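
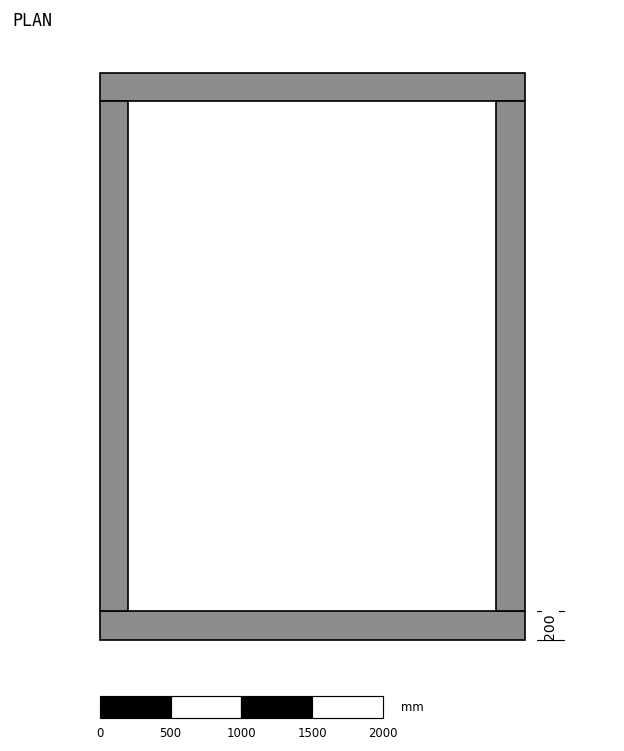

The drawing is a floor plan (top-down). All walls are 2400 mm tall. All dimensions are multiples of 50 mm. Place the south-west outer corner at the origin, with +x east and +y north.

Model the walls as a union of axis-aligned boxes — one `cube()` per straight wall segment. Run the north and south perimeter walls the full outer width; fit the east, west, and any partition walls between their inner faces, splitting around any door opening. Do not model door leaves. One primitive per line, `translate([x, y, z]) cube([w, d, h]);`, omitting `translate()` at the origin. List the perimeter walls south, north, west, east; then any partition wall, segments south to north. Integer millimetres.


cube([3000, 200, 2400]);
translate([0, 3800, 0]) cube([3000, 200, 2400]);
translate([0, 200, 0]) cube([200, 3600, 2400]);
translate([2800, 200, 0]) cube([200, 3600, 2400]);


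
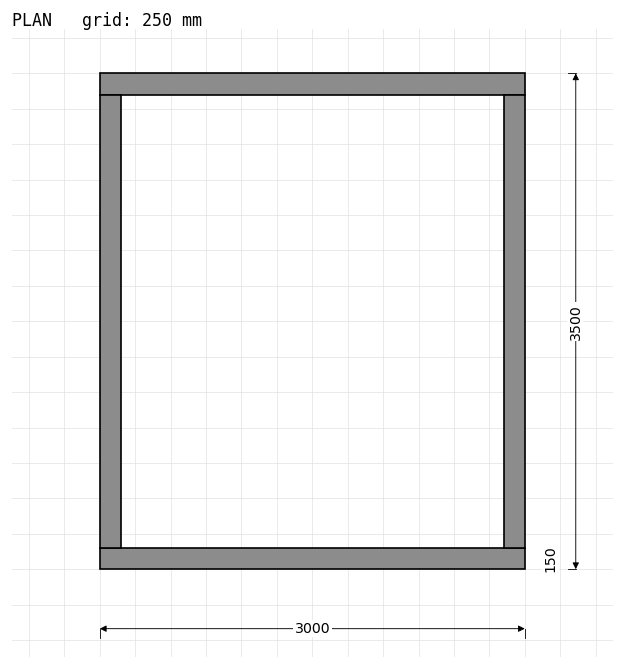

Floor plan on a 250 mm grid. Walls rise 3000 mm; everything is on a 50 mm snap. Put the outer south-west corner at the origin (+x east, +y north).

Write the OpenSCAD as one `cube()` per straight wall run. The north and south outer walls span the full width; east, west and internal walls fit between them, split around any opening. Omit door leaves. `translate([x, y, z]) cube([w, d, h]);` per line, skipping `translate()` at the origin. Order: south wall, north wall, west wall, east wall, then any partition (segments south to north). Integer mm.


cube([3000, 150, 3000]);
translate([0, 3350, 0]) cube([3000, 150, 3000]);
translate([0, 150, 0]) cube([150, 3200, 3000]);
translate([2850, 150, 0]) cube([150, 3200, 3000]);


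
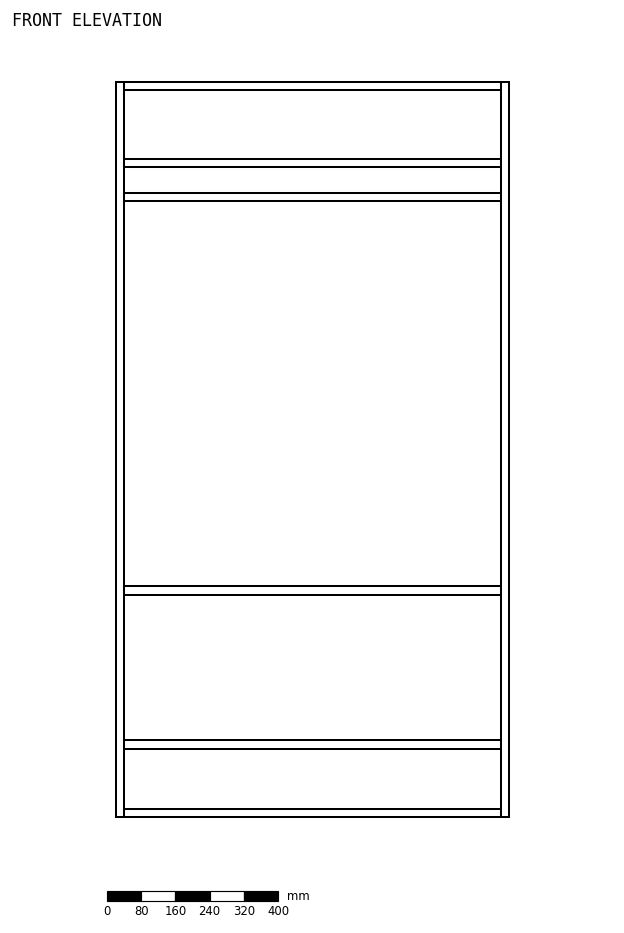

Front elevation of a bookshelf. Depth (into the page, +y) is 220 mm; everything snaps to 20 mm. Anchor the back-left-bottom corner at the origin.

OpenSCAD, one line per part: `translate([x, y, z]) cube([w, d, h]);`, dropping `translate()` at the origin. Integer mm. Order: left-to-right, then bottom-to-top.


cube([20, 220, 1720]);
translate([20, 0, 0]) cube([880, 220, 20]);
translate([20, 0, 160]) cube([880, 220, 20]);
translate([20, 0, 520]) cube([880, 220, 20]);
translate([20, 0, 1440]) cube([880, 220, 20]);
translate([20, 0, 1520]) cube([880, 220, 20]);
translate([20, 0, 1700]) cube([880, 220, 20]);
translate([900, 0, 0]) cube([20, 220, 1720]);


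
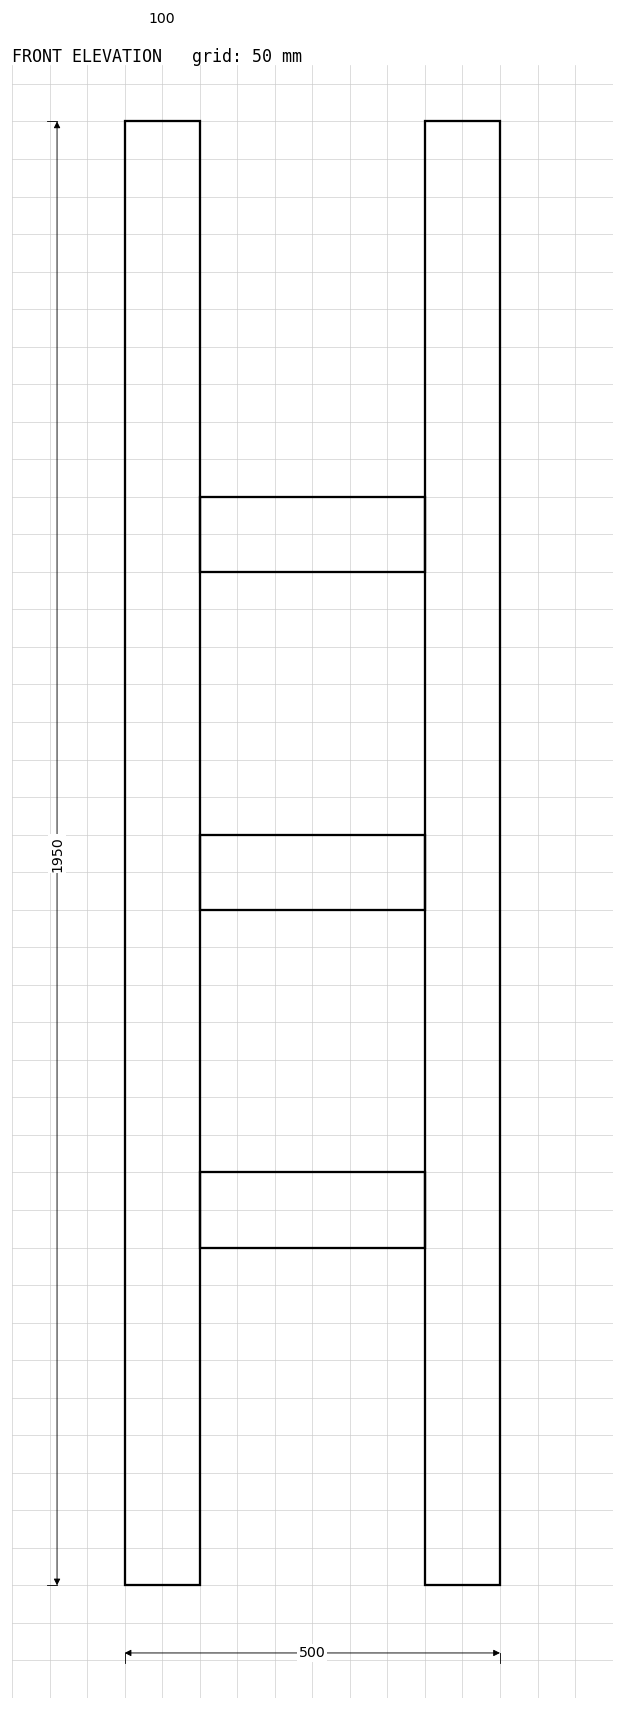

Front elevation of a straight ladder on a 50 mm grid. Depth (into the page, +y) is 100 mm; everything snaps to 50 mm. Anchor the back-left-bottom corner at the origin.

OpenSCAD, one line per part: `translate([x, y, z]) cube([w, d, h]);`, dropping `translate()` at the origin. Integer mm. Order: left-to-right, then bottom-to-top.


cube([100, 100, 1950]);
translate([100, 0, 450]) cube([300, 100, 100]);
translate([100, 0, 900]) cube([300, 100, 100]);
translate([100, 0, 1350]) cube([300, 100, 100]);
translate([400, 0, 0]) cube([100, 100, 1950]);


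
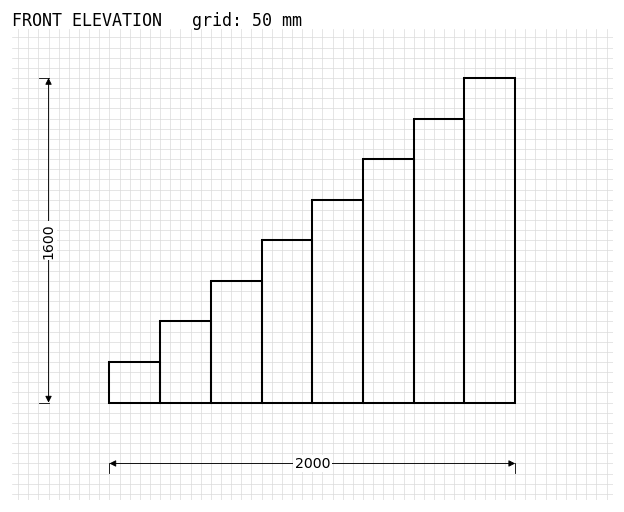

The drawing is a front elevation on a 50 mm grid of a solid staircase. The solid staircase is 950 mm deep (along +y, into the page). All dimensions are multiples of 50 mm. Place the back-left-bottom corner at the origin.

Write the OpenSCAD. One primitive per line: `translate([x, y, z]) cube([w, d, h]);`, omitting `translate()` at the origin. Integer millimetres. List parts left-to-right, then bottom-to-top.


cube([250, 950, 200]);
translate([250, 0, 0]) cube([250, 950, 400]);
translate([500, 0, 0]) cube([250, 950, 600]);
translate([750, 0, 0]) cube([250, 950, 800]);
translate([1000, 0, 0]) cube([250, 950, 1000]);
translate([1250, 0, 0]) cube([250, 950, 1200]);
translate([1500, 0, 0]) cube([250, 950, 1400]);
translate([1750, 0, 0]) cube([250, 950, 1600]);


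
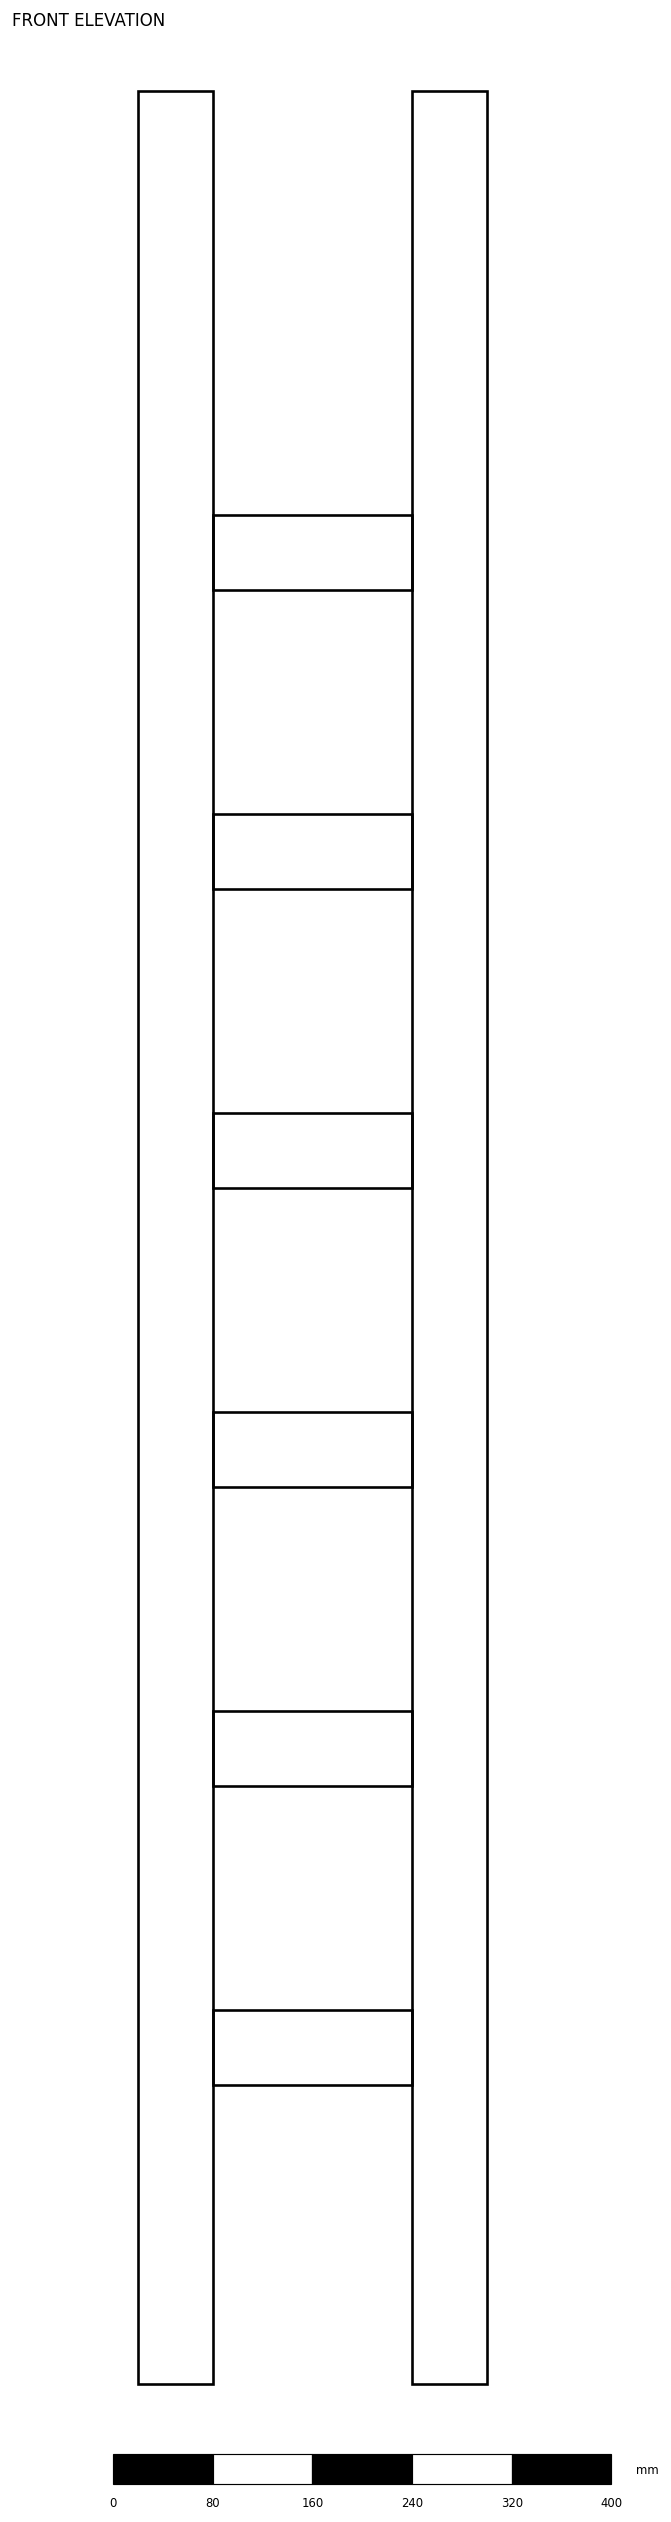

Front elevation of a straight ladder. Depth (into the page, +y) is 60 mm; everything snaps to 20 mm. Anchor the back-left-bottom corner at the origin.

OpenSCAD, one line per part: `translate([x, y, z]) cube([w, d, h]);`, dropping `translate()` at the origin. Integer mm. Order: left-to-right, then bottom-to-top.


cube([60, 60, 1840]);
translate([60, 0, 240]) cube([160, 60, 60]);
translate([60, 0, 480]) cube([160, 60, 60]);
translate([60, 0, 720]) cube([160, 60, 60]);
translate([60, 0, 960]) cube([160, 60, 60]);
translate([60, 0, 1200]) cube([160, 60, 60]);
translate([60, 0, 1440]) cube([160, 60, 60]);
translate([220, 0, 0]) cube([60, 60, 1840]);


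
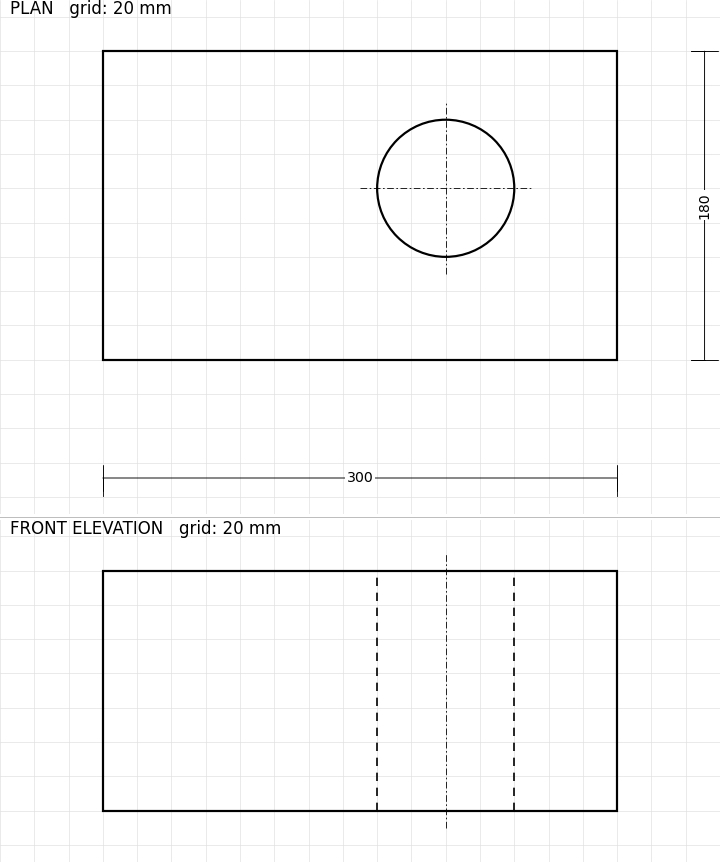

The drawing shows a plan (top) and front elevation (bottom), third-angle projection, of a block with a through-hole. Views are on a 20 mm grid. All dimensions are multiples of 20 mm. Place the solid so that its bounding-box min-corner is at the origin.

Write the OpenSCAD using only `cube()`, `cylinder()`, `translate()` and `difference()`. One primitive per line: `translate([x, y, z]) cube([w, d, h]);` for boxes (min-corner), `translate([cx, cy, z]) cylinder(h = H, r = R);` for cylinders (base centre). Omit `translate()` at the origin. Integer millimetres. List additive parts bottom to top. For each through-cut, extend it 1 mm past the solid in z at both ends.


difference() {
  cube([300, 180, 140]);
  translate([200, 100, -1]) cylinder(h = 142, r = 40);
}


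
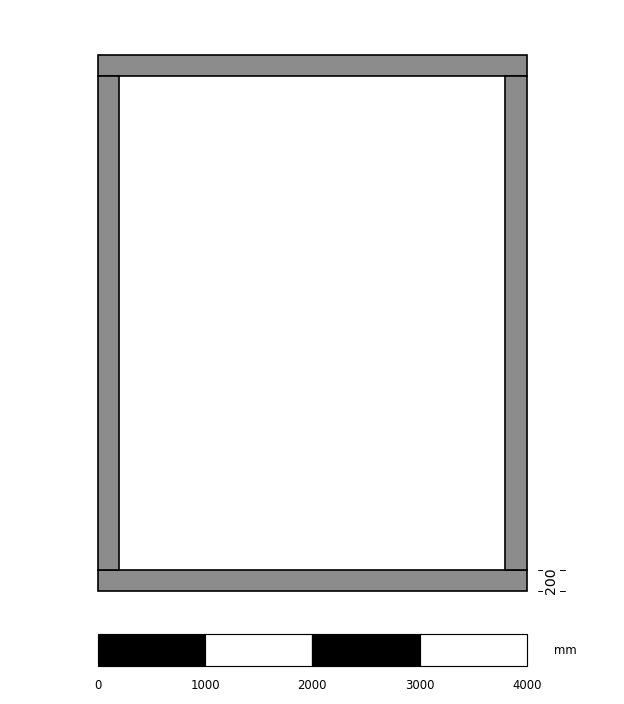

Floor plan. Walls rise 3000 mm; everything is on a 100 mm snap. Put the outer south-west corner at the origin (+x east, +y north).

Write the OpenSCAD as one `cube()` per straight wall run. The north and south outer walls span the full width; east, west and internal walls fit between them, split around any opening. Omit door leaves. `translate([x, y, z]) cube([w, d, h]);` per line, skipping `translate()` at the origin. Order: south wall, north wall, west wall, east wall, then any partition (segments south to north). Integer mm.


cube([4000, 200, 3000]);
translate([0, 4800, 0]) cube([4000, 200, 3000]);
translate([0, 200, 0]) cube([200, 4600, 3000]);
translate([3800, 200, 0]) cube([200, 4600, 3000]);


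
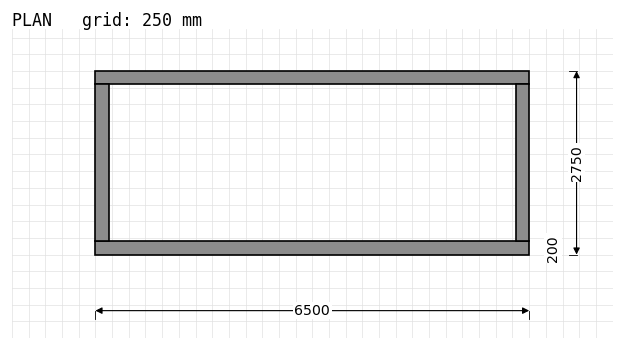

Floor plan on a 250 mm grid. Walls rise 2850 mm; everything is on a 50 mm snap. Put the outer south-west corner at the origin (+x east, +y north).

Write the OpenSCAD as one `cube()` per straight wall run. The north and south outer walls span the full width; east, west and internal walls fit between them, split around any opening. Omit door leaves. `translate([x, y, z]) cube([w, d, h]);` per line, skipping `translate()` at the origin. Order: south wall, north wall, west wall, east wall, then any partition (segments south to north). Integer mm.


cube([6500, 200, 2850]);
translate([0, 2550, 0]) cube([6500, 200, 2850]);
translate([0, 200, 0]) cube([200, 2350, 2850]);
translate([6300, 200, 0]) cube([200, 2350, 2850]);


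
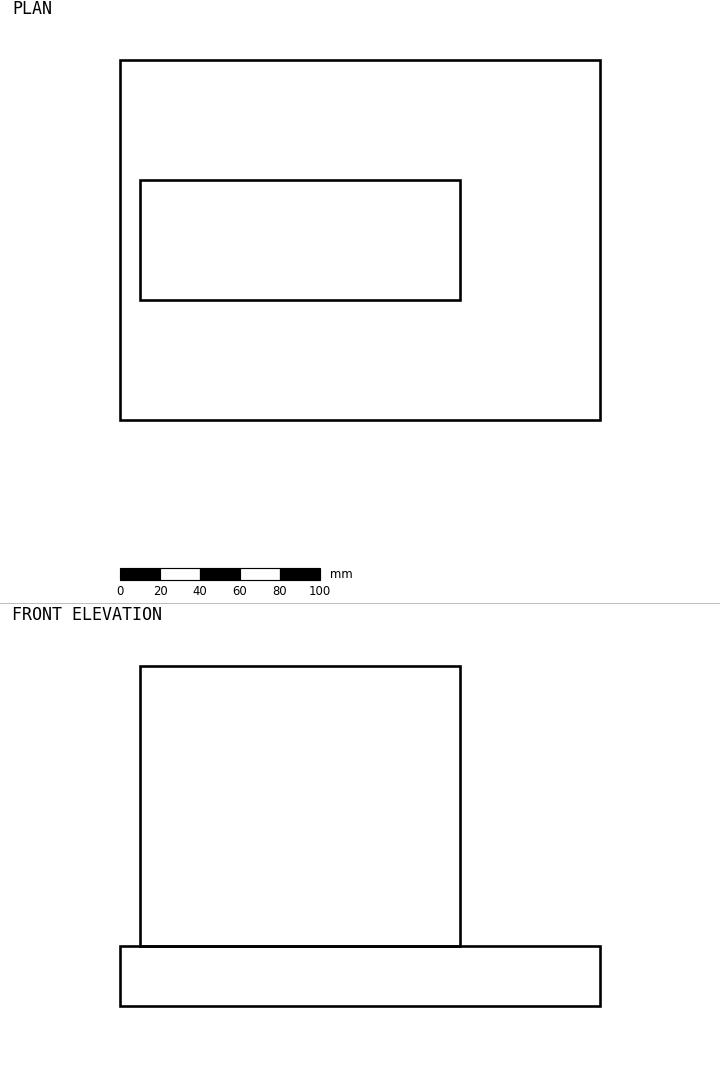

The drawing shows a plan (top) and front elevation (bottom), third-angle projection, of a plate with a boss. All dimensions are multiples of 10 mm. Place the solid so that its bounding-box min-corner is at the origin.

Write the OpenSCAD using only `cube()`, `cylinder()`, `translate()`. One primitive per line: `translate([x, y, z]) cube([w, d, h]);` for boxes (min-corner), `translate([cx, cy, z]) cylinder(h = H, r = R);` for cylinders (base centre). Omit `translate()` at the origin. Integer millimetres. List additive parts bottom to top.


cube([240, 180, 30]);
translate([10, 60, 30]) cube([160, 60, 140]);


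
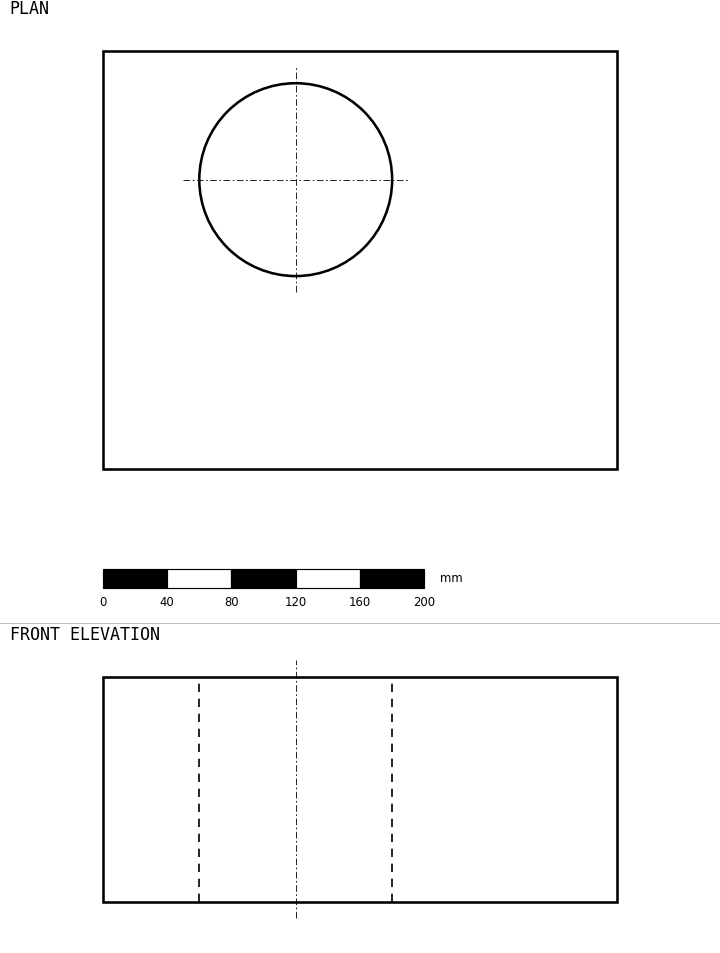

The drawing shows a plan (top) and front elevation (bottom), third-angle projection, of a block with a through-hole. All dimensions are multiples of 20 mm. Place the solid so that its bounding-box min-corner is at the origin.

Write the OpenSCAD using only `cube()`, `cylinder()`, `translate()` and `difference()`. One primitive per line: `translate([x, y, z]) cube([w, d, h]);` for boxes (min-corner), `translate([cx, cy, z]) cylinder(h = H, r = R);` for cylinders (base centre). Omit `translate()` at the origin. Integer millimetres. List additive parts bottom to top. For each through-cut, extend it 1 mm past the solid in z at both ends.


difference() {
  cube([320, 260, 140]);
  translate([120, 180, -1]) cylinder(h = 142, r = 60);
}


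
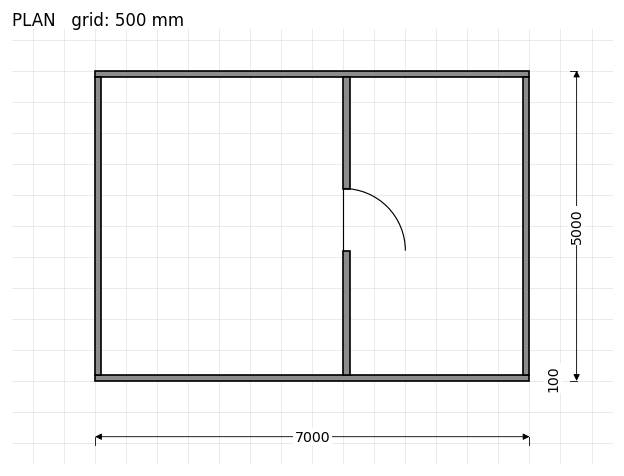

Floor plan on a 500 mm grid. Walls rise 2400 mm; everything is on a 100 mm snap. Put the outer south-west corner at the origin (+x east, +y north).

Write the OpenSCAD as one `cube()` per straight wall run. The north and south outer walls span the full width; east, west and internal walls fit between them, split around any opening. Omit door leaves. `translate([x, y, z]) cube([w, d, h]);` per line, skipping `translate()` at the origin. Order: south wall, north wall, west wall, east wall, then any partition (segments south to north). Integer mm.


cube([7000, 100, 2400]);
translate([0, 4900, 0]) cube([7000, 100, 2400]);
translate([0, 100, 0]) cube([100, 4800, 2400]);
translate([6900, 100, 0]) cube([100, 4800, 2400]);
translate([4000, 100, 0]) cube([100, 2000, 2400]);
translate([4000, 3100, 0]) cube([100, 1800, 2400]);


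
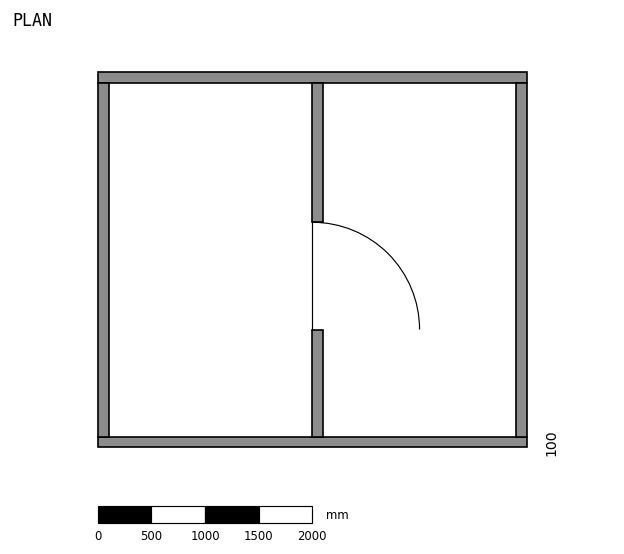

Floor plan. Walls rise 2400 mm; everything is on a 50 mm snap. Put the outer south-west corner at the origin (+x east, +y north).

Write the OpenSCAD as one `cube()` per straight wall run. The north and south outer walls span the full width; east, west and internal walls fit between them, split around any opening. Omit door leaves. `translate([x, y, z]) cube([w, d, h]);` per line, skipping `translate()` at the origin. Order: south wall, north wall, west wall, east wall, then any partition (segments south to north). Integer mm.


cube([4000, 100, 2400]);
translate([0, 3400, 0]) cube([4000, 100, 2400]);
translate([0, 100, 0]) cube([100, 3300, 2400]);
translate([3900, 100, 0]) cube([100, 3300, 2400]);
translate([2000, 100, 0]) cube([100, 1000, 2400]);
translate([2000, 2100, 0]) cube([100, 1300, 2400]);


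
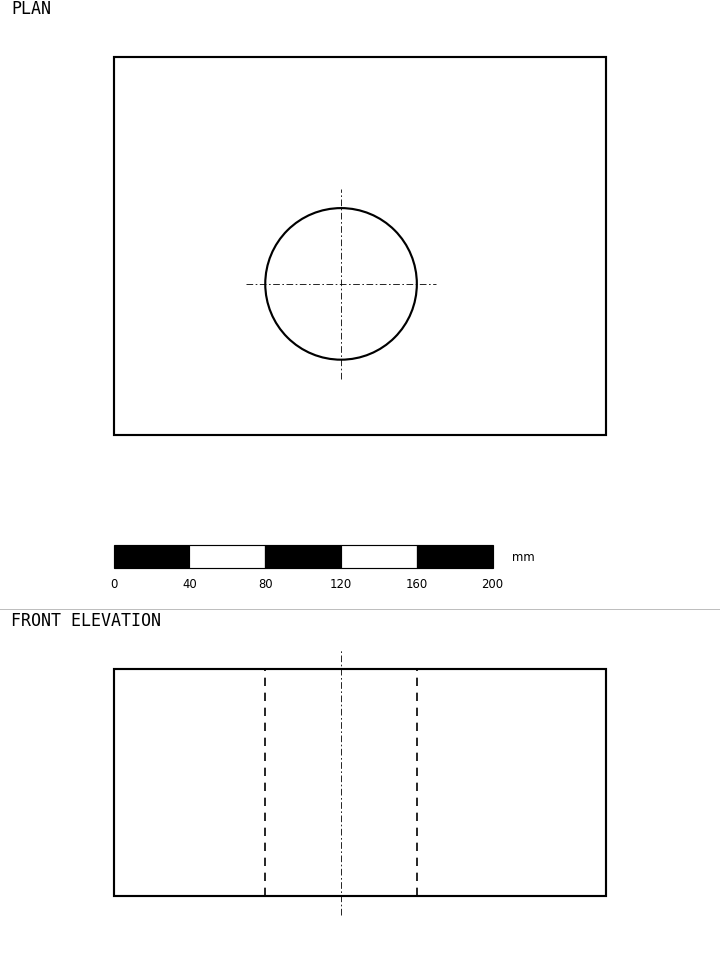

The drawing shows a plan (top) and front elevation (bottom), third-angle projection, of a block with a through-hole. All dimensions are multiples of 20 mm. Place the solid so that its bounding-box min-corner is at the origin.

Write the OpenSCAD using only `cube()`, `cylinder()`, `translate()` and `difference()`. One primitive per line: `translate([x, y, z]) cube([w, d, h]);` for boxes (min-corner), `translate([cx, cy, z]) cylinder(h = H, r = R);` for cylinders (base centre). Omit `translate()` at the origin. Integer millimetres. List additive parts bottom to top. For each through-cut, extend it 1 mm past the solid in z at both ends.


difference() {
  cube([260, 200, 120]);
  translate([120, 80, -1]) cylinder(h = 122, r = 40);
}


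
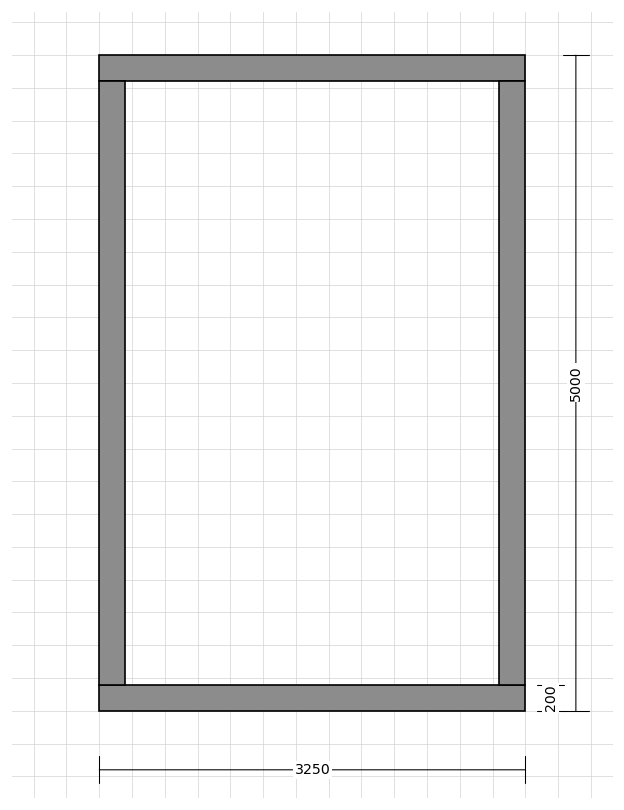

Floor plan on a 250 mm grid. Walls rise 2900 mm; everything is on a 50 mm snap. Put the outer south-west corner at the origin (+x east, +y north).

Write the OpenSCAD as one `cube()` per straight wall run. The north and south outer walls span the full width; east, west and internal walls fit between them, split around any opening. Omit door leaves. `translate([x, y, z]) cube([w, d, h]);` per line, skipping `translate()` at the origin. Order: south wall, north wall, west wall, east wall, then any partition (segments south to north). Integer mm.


cube([3250, 200, 2900]);
translate([0, 4800, 0]) cube([3250, 200, 2900]);
translate([0, 200, 0]) cube([200, 4600, 2900]);
translate([3050, 200, 0]) cube([200, 4600, 2900]);


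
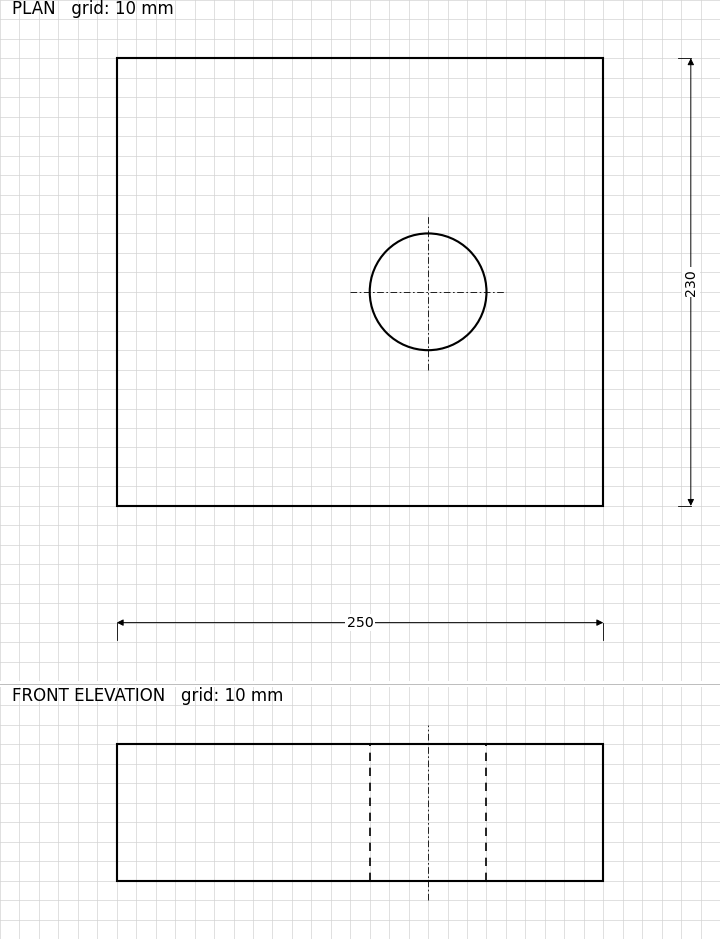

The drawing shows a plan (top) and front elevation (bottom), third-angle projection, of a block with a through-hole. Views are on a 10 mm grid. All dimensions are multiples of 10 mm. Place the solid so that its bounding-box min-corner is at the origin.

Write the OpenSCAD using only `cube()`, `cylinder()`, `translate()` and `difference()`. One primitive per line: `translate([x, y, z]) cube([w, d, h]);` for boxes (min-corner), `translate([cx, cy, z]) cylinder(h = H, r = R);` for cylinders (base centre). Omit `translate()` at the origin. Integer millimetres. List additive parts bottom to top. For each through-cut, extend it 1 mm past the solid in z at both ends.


difference() {
  cube([250, 230, 70]);
  translate([160, 110, -1]) cylinder(h = 72, r = 30);
}


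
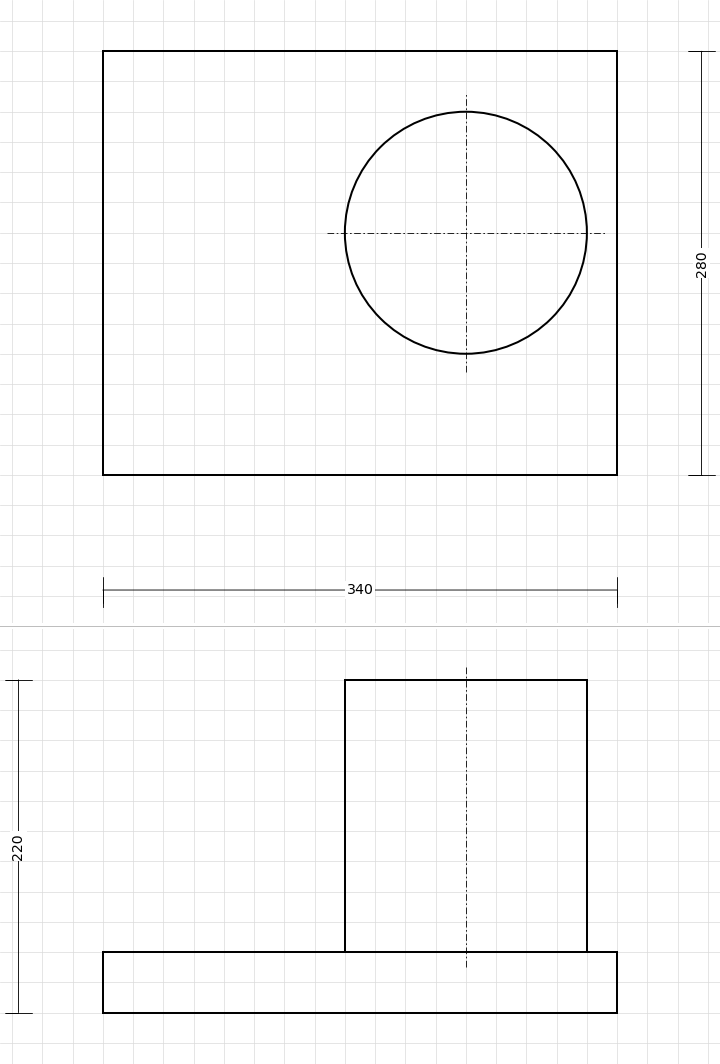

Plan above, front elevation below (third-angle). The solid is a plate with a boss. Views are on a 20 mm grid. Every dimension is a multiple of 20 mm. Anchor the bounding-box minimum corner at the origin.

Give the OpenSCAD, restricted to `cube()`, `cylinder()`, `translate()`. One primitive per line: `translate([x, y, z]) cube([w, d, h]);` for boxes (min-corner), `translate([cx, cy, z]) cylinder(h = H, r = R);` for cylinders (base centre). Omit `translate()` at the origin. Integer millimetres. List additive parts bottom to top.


cube([340, 280, 40]);
translate([240, 160, 40]) cylinder(h = 180, r = 80);


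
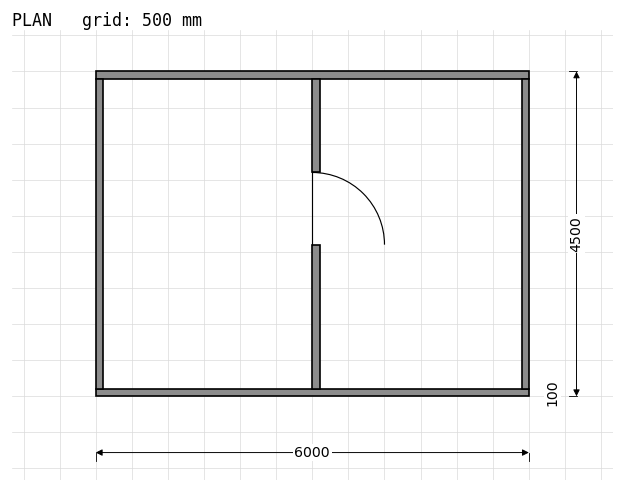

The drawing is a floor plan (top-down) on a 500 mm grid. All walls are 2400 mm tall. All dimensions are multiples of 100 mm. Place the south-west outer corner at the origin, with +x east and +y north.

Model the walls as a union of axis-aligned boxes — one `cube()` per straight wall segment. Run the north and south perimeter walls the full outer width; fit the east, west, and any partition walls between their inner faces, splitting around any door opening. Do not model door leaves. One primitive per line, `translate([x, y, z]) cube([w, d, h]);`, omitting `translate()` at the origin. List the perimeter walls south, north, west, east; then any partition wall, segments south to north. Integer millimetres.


cube([6000, 100, 2400]);
translate([0, 4400, 0]) cube([6000, 100, 2400]);
translate([0, 100, 0]) cube([100, 4300, 2400]);
translate([5900, 100, 0]) cube([100, 4300, 2400]);
translate([3000, 100, 0]) cube([100, 2000, 2400]);
translate([3000, 3100, 0]) cube([100, 1300, 2400]);


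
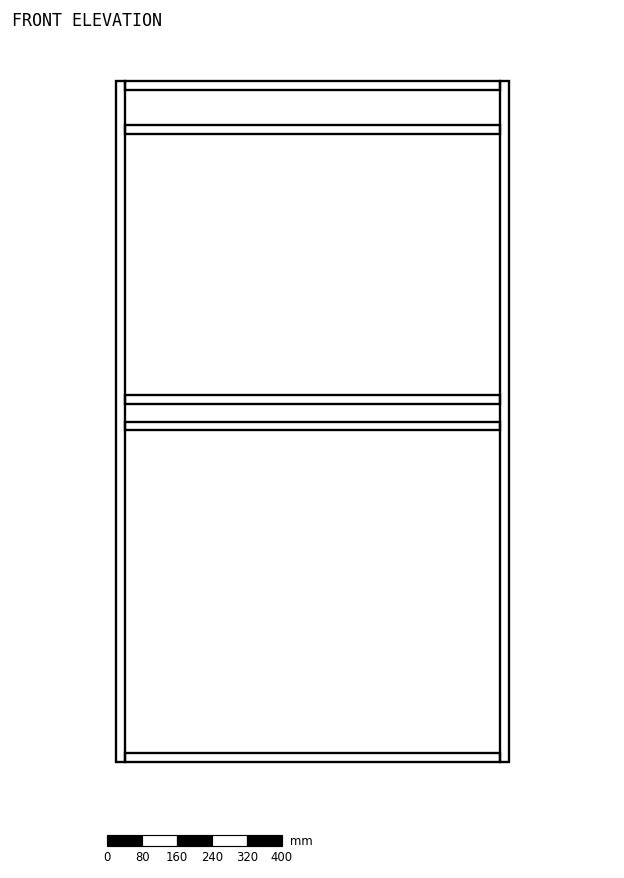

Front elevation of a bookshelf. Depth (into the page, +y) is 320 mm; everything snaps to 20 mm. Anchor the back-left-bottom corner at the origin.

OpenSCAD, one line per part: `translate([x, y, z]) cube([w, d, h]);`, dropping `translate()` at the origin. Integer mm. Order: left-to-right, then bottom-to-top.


cube([20, 320, 1560]);
translate([20, 0, 0]) cube([860, 320, 20]);
translate([20, 0, 760]) cube([860, 320, 20]);
translate([20, 0, 820]) cube([860, 320, 20]);
translate([20, 0, 1440]) cube([860, 320, 20]);
translate([20, 0, 1540]) cube([860, 320, 20]);
translate([880, 0, 0]) cube([20, 320, 1560]);


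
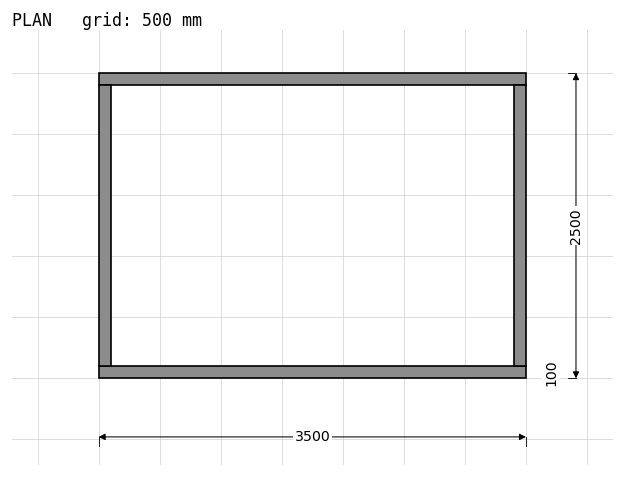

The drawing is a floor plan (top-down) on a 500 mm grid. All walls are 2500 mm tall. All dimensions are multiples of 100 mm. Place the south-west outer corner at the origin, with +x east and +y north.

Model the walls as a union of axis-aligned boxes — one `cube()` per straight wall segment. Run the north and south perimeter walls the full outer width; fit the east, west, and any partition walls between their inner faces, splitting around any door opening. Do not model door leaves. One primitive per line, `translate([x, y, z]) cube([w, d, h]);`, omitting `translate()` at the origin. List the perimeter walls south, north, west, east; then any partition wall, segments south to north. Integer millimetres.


cube([3500, 100, 2500]);
translate([0, 2400, 0]) cube([3500, 100, 2500]);
translate([0, 100, 0]) cube([100, 2300, 2500]);
translate([3400, 100, 0]) cube([100, 2300, 2500]);


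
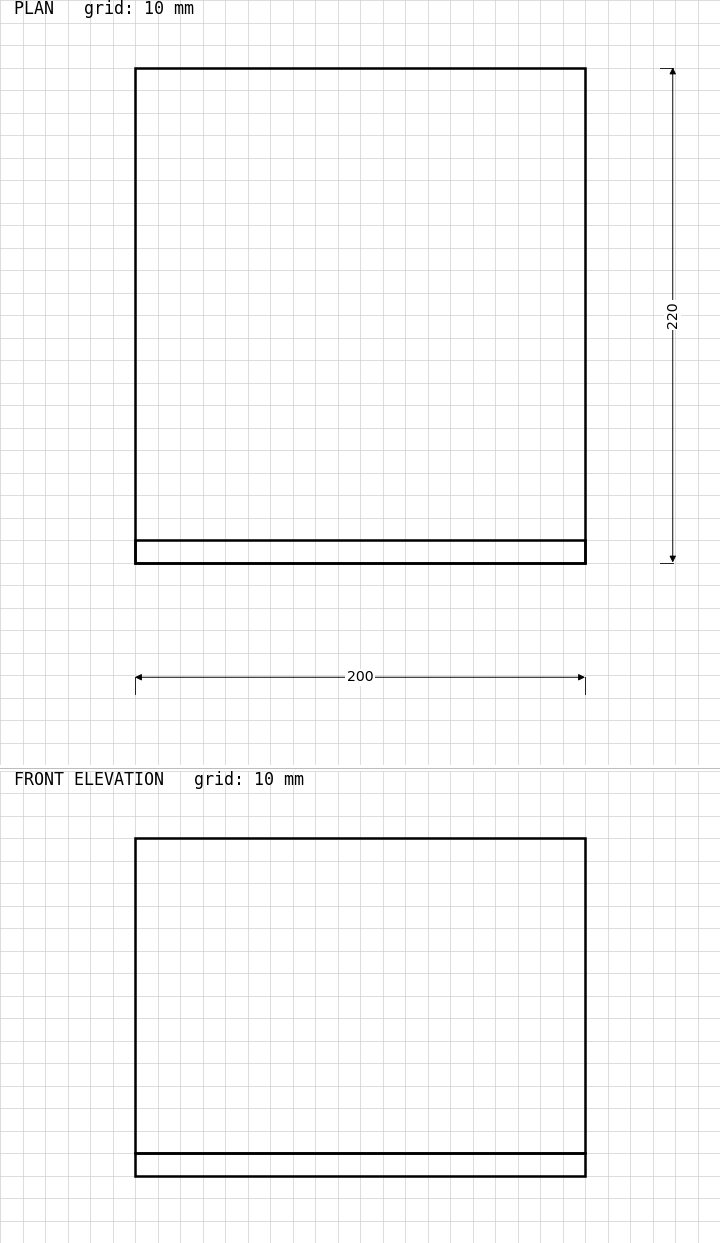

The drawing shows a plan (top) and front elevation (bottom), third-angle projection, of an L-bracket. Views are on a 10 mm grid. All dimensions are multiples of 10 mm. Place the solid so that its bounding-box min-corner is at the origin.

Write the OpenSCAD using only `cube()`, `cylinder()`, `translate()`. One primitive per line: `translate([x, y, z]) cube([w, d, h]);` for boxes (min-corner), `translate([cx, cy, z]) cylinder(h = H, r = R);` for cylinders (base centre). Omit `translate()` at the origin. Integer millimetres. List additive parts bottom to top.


cube([200, 220, 10]);
translate([0, 0, 10]) cube([200, 10, 140]);


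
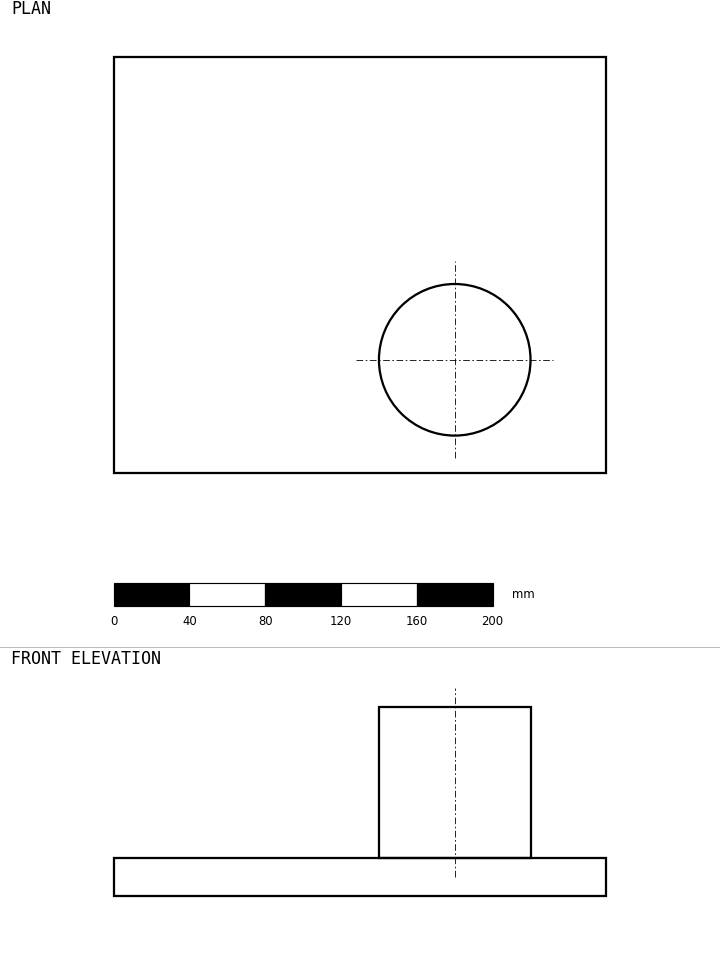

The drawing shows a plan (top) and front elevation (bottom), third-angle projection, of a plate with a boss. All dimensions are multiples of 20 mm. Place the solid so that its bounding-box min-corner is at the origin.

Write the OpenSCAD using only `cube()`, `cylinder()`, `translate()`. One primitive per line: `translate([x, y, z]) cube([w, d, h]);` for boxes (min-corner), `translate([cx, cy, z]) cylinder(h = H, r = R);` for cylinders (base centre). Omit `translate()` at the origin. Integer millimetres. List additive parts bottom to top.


cube([260, 220, 20]);
translate([180, 60, 20]) cylinder(h = 80, r = 40);


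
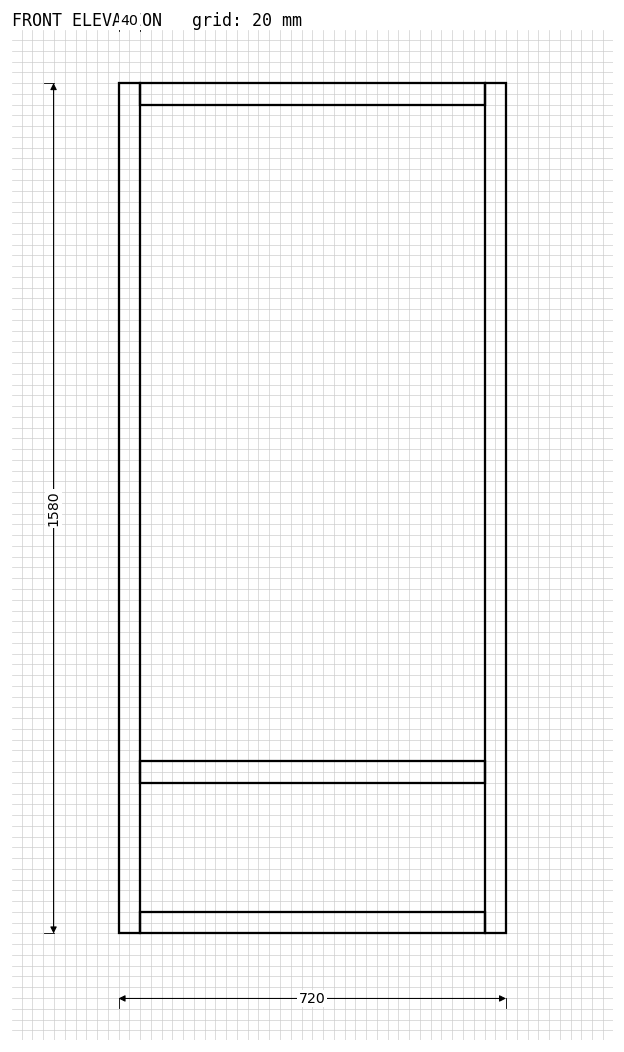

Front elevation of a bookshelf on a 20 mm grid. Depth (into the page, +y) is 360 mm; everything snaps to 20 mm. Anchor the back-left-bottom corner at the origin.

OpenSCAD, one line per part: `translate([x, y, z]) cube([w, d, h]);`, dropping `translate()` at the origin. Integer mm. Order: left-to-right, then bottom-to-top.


cube([40, 360, 1580]);
translate([40, 0, 0]) cube([640, 360, 40]);
translate([40, 0, 280]) cube([640, 360, 40]);
translate([40, 0, 1540]) cube([640, 360, 40]);
translate([680, 0, 0]) cube([40, 360, 1580]);


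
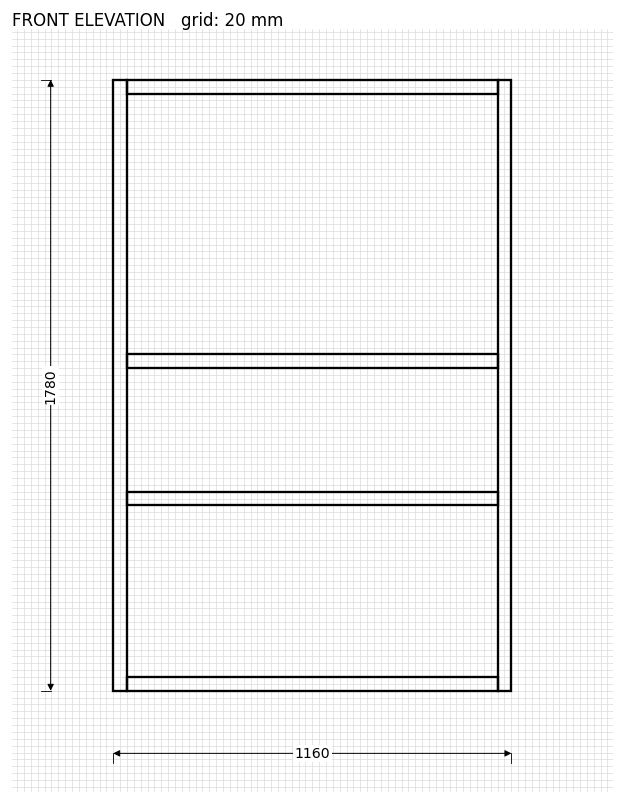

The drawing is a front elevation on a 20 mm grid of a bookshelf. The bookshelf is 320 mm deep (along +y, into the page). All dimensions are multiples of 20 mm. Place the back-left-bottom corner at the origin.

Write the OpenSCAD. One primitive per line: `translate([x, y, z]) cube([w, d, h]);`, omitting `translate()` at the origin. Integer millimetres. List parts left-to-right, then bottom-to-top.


cube([40, 320, 1780]);
translate([40, 0, 0]) cube([1080, 320, 40]);
translate([40, 0, 540]) cube([1080, 320, 40]);
translate([40, 0, 940]) cube([1080, 320, 40]);
translate([40, 0, 1740]) cube([1080, 320, 40]);
translate([1120, 0, 0]) cube([40, 320, 1780]);


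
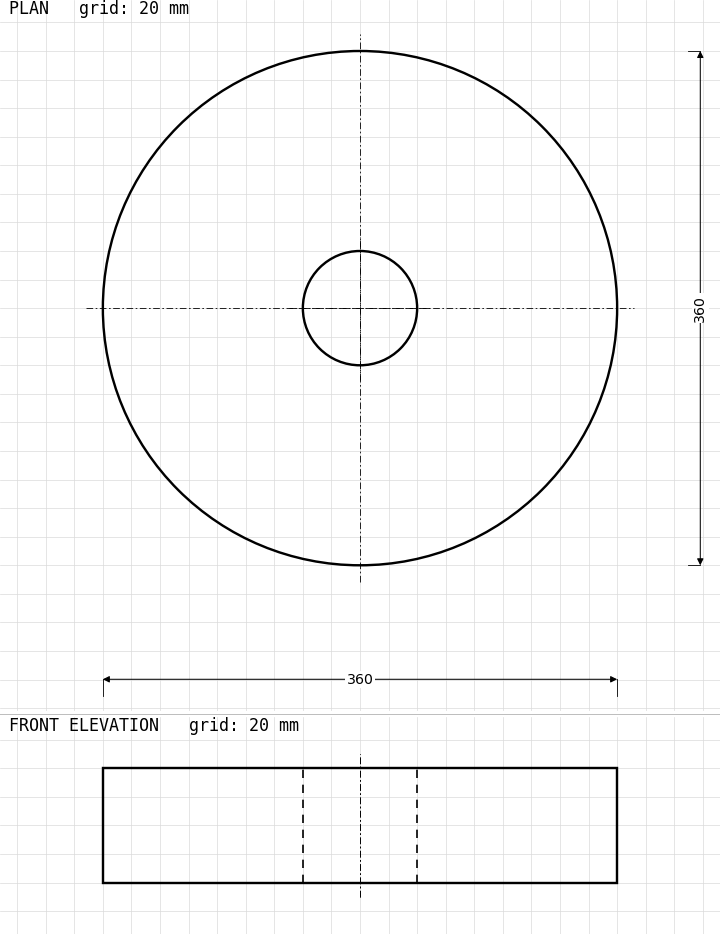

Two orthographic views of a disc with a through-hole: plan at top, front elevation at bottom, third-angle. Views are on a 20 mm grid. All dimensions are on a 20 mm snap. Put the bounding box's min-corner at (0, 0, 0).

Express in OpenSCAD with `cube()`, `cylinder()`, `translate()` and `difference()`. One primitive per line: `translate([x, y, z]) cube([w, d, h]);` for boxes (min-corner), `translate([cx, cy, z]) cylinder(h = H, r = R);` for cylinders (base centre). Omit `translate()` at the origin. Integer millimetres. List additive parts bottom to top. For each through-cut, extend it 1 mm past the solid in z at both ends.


difference() {
  translate([180, 180, 0]) cylinder(h = 80, r = 180);
  translate([180, 180, -1]) cylinder(h = 82, r = 40);
}


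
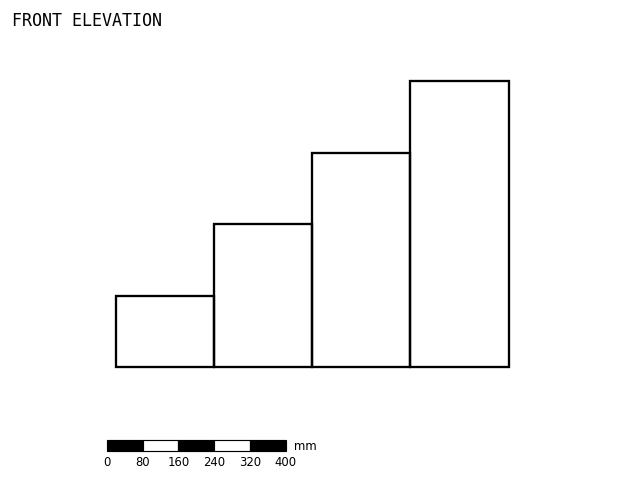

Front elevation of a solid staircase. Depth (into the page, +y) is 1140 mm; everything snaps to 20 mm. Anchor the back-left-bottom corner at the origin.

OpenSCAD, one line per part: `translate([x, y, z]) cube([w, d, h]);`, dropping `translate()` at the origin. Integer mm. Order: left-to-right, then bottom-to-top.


cube([220, 1140, 160]);
translate([220, 0, 0]) cube([220, 1140, 320]);
translate([440, 0, 0]) cube([220, 1140, 480]);
translate([660, 0, 0]) cube([220, 1140, 640]);


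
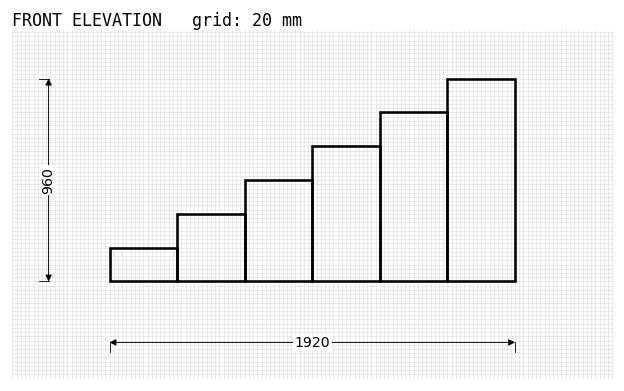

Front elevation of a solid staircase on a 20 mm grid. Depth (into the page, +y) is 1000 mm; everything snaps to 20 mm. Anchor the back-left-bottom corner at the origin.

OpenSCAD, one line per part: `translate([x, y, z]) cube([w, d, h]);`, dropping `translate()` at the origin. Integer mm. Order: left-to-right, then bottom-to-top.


cube([320, 1000, 160]);
translate([320, 0, 0]) cube([320, 1000, 320]);
translate([640, 0, 0]) cube([320, 1000, 480]);
translate([960, 0, 0]) cube([320, 1000, 640]);
translate([1280, 0, 0]) cube([320, 1000, 800]);
translate([1600, 0, 0]) cube([320, 1000, 960]);


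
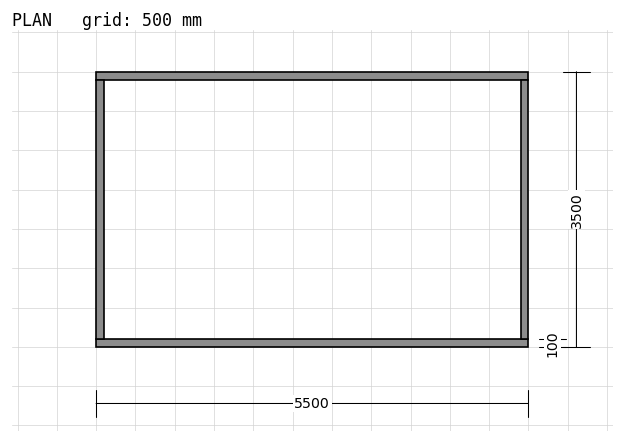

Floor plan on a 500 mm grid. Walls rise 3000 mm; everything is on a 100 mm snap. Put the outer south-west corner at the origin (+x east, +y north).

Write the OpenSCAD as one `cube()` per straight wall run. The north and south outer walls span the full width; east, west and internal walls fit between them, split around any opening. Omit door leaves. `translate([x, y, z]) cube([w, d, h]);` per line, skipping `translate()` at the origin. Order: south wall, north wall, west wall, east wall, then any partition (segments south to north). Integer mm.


cube([5500, 100, 3000]);
translate([0, 3400, 0]) cube([5500, 100, 3000]);
translate([0, 100, 0]) cube([100, 3300, 3000]);
translate([5400, 100, 0]) cube([100, 3300, 3000]);


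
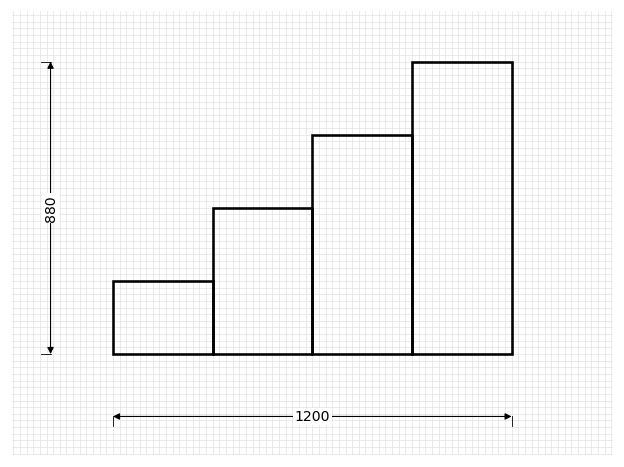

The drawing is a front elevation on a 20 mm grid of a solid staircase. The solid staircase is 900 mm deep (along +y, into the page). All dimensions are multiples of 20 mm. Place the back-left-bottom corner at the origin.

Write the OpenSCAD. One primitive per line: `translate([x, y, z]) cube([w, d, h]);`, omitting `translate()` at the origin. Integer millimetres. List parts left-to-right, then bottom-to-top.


cube([300, 900, 220]);
translate([300, 0, 0]) cube([300, 900, 440]);
translate([600, 0, 0]) cube([300, 900, 660]);
translate([900, 0, 0]) cube([300, 900, 880]);


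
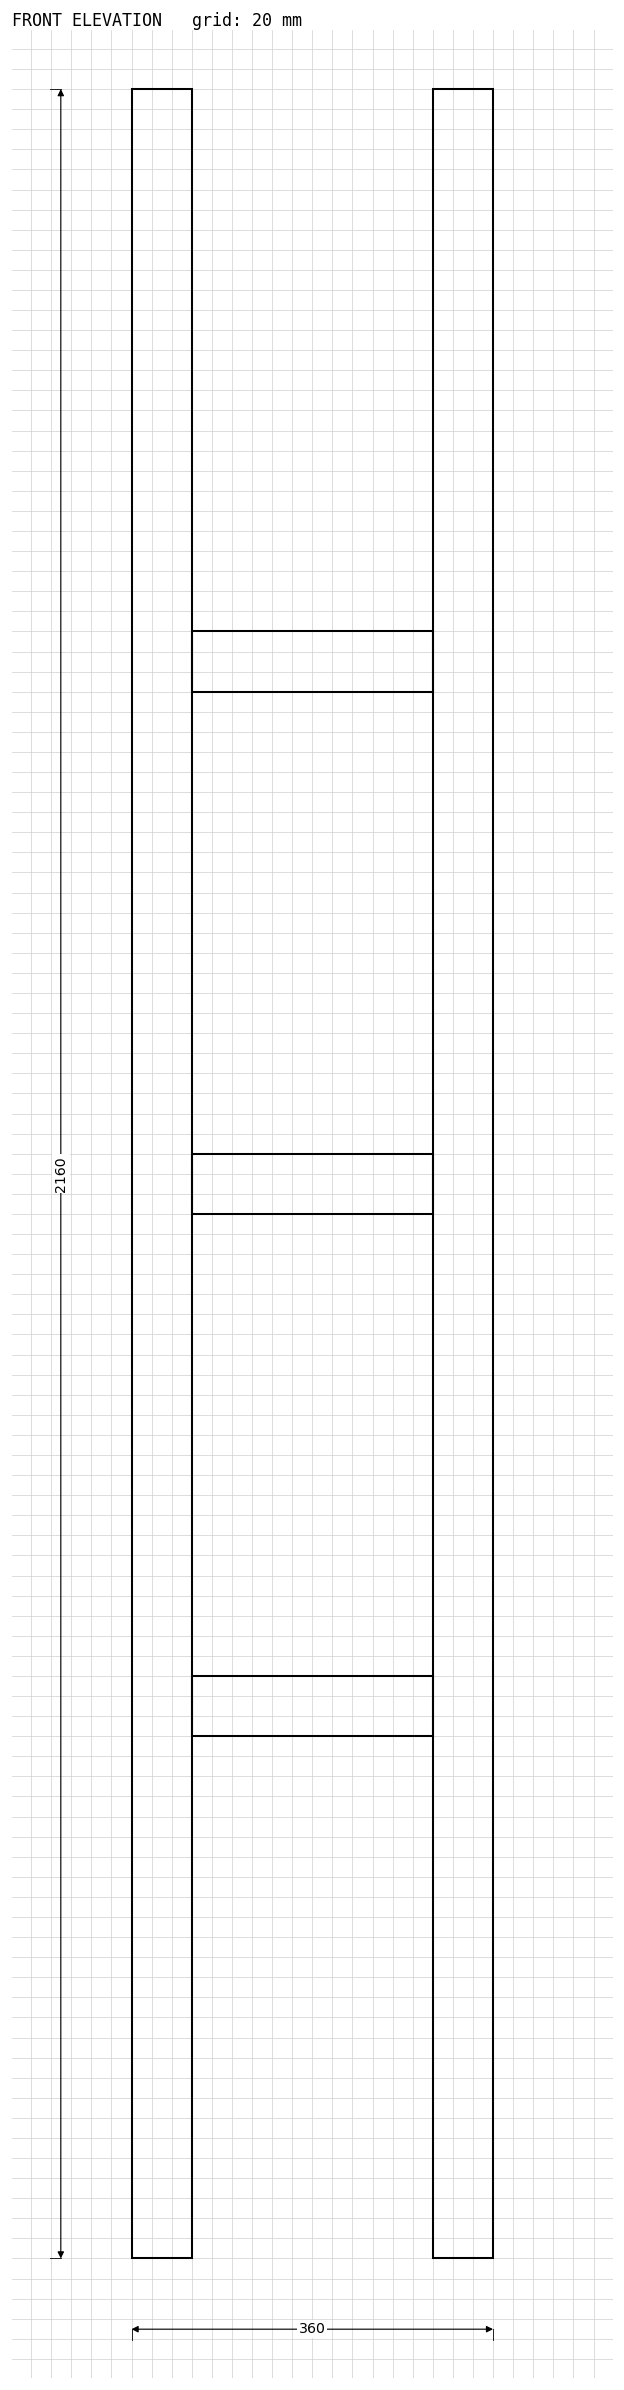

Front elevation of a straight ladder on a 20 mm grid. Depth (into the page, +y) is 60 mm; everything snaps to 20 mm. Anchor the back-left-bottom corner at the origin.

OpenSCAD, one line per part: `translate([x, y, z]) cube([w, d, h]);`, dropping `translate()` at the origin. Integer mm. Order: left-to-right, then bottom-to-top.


cube([60, 60, 2160]);
translate([60, 0, 520]) cube([240, 60, 60]);
translate([60, 0, 1040]) cube([240, 60, 60]);
translate([60, 0, 1560]) cube([240, 60, 60]);
translate([300, 0, 0]) cube([60, 60, 2160]);


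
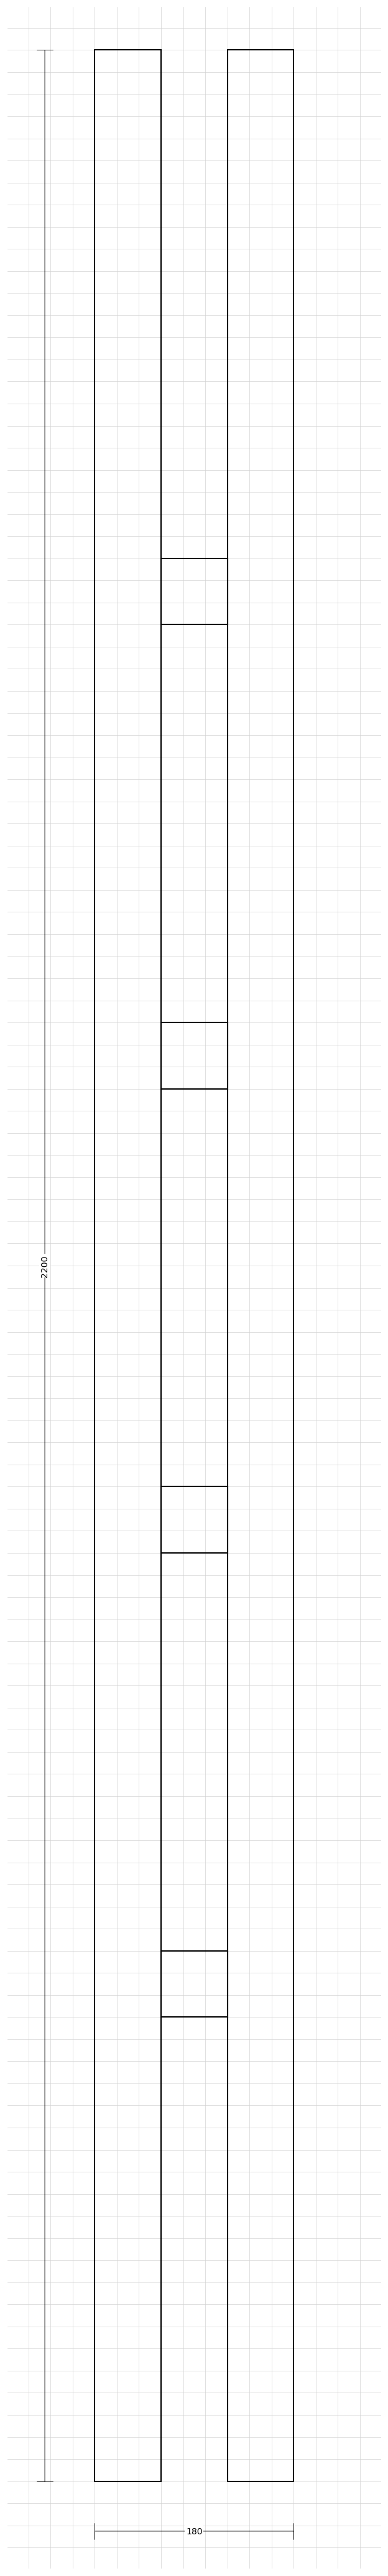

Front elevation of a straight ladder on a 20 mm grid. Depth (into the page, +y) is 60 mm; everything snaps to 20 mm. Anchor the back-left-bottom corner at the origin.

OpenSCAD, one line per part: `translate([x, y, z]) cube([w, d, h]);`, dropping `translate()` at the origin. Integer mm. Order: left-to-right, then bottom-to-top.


cube([60, 60, 2200]);
translate([60, 0, 420]) cube([60, 60, 60]);
translate([60, 0, 840]) cube([60, 60, 60]);
translate([60, 0, 1260]) cube([60, 60, 60]);
translate([60, 0, 1680]) cube([60, 60, 60]);
translate([120, 0, 0]) cube([60, 60, 2200]);


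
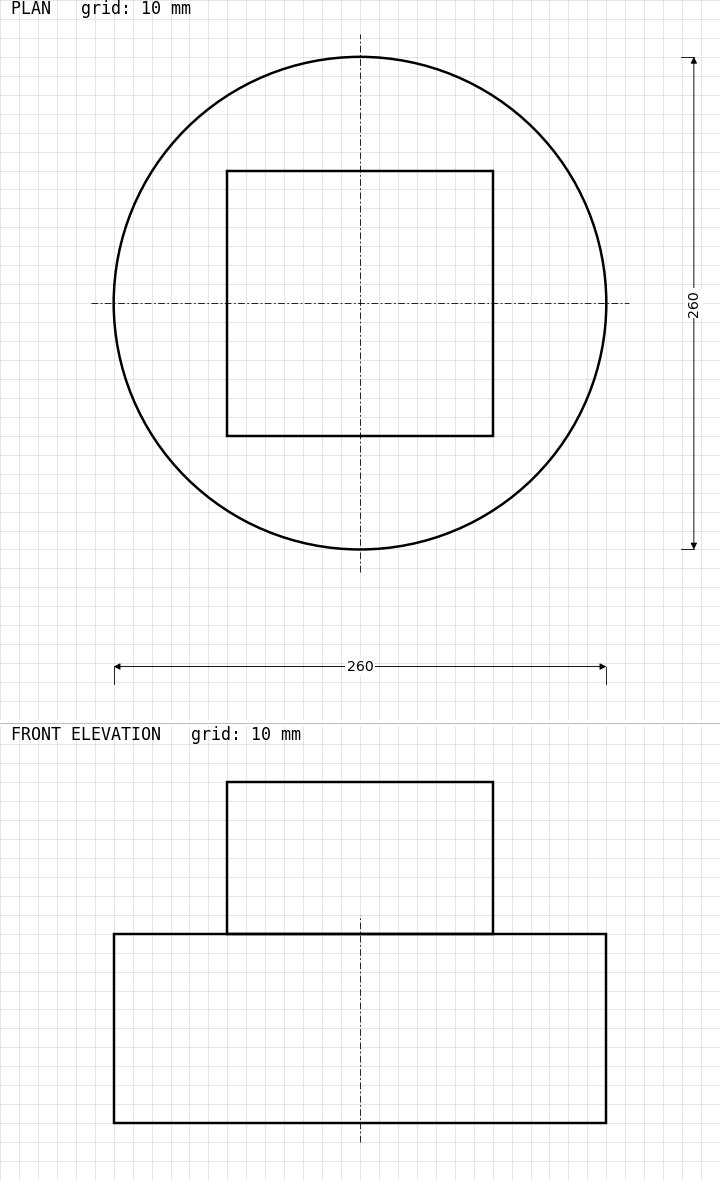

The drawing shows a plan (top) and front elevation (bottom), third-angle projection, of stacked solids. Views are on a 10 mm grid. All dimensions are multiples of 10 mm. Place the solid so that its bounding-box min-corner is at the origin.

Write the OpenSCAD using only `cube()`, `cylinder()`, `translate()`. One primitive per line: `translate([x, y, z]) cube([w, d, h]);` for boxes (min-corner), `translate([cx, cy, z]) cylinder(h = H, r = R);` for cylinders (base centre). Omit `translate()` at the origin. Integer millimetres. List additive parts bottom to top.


translate([130, 130, 0]) cylinder(h = 100, r = 130);
translate([60, 60, 100]) cube([140, 140, 80]);


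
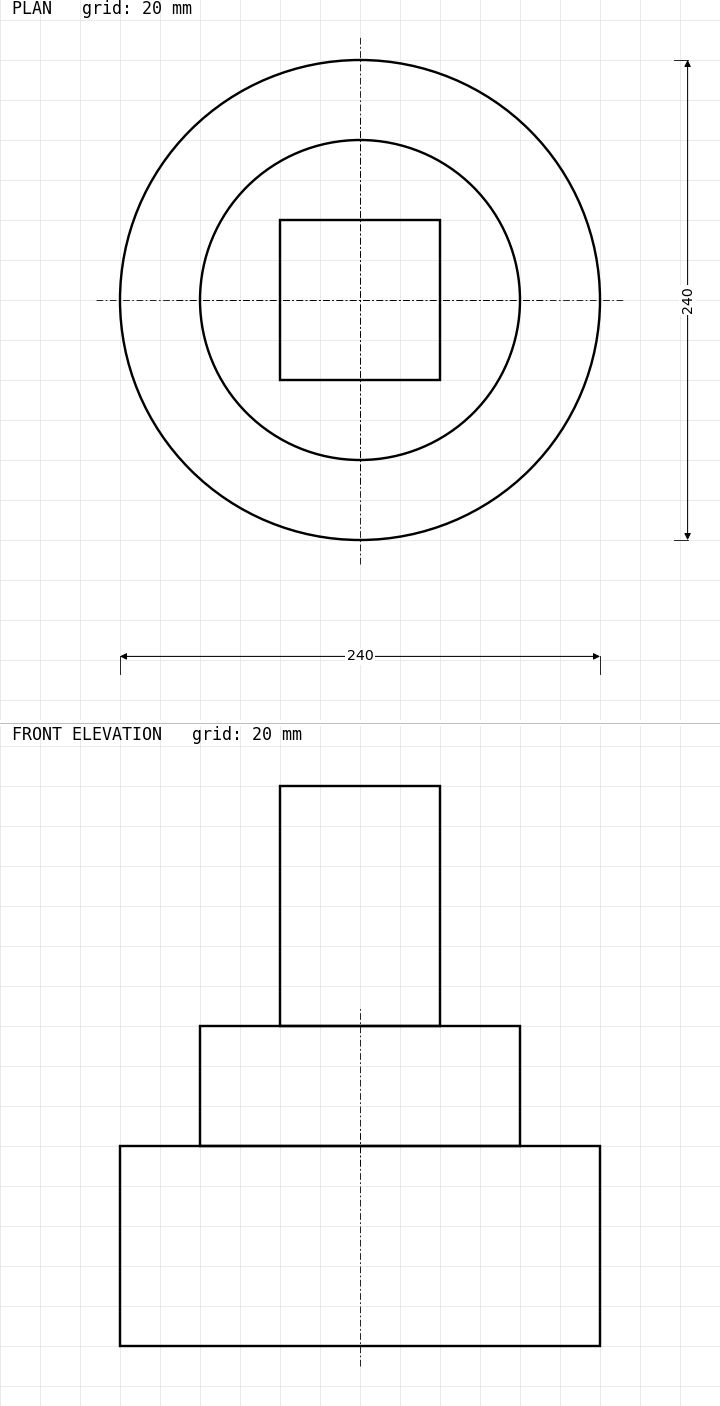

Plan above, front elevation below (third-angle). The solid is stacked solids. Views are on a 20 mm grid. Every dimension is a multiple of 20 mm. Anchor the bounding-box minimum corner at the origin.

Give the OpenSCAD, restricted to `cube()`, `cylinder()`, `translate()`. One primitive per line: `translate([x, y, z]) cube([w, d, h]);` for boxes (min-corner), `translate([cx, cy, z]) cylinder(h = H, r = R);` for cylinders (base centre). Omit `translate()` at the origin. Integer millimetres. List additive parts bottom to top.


translate([120, 120, 0]) cylinder(h = 100, r = 120);
translate([120, 120, 100]) cylinder(h = 60, r = 80);
translate([80, 80, 160]) cube([80, 80, 120]);


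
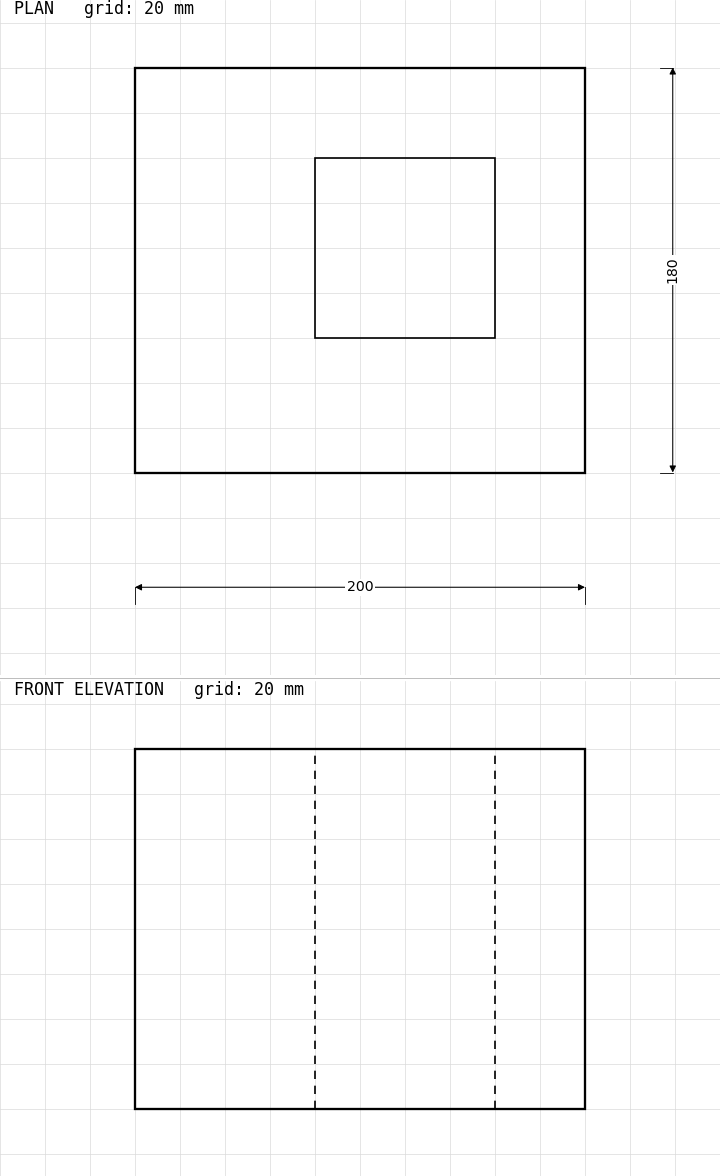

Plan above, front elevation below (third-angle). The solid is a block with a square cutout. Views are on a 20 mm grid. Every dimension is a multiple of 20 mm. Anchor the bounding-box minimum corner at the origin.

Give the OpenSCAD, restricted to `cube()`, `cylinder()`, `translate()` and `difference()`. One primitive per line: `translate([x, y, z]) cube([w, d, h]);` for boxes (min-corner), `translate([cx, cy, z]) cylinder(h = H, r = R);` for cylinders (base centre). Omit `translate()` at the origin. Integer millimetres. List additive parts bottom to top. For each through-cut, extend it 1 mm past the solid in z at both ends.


difference() {
  cube([200, 180, 160]);
  translate([80, 60, -1]) cube([80, 80, 162]);
}


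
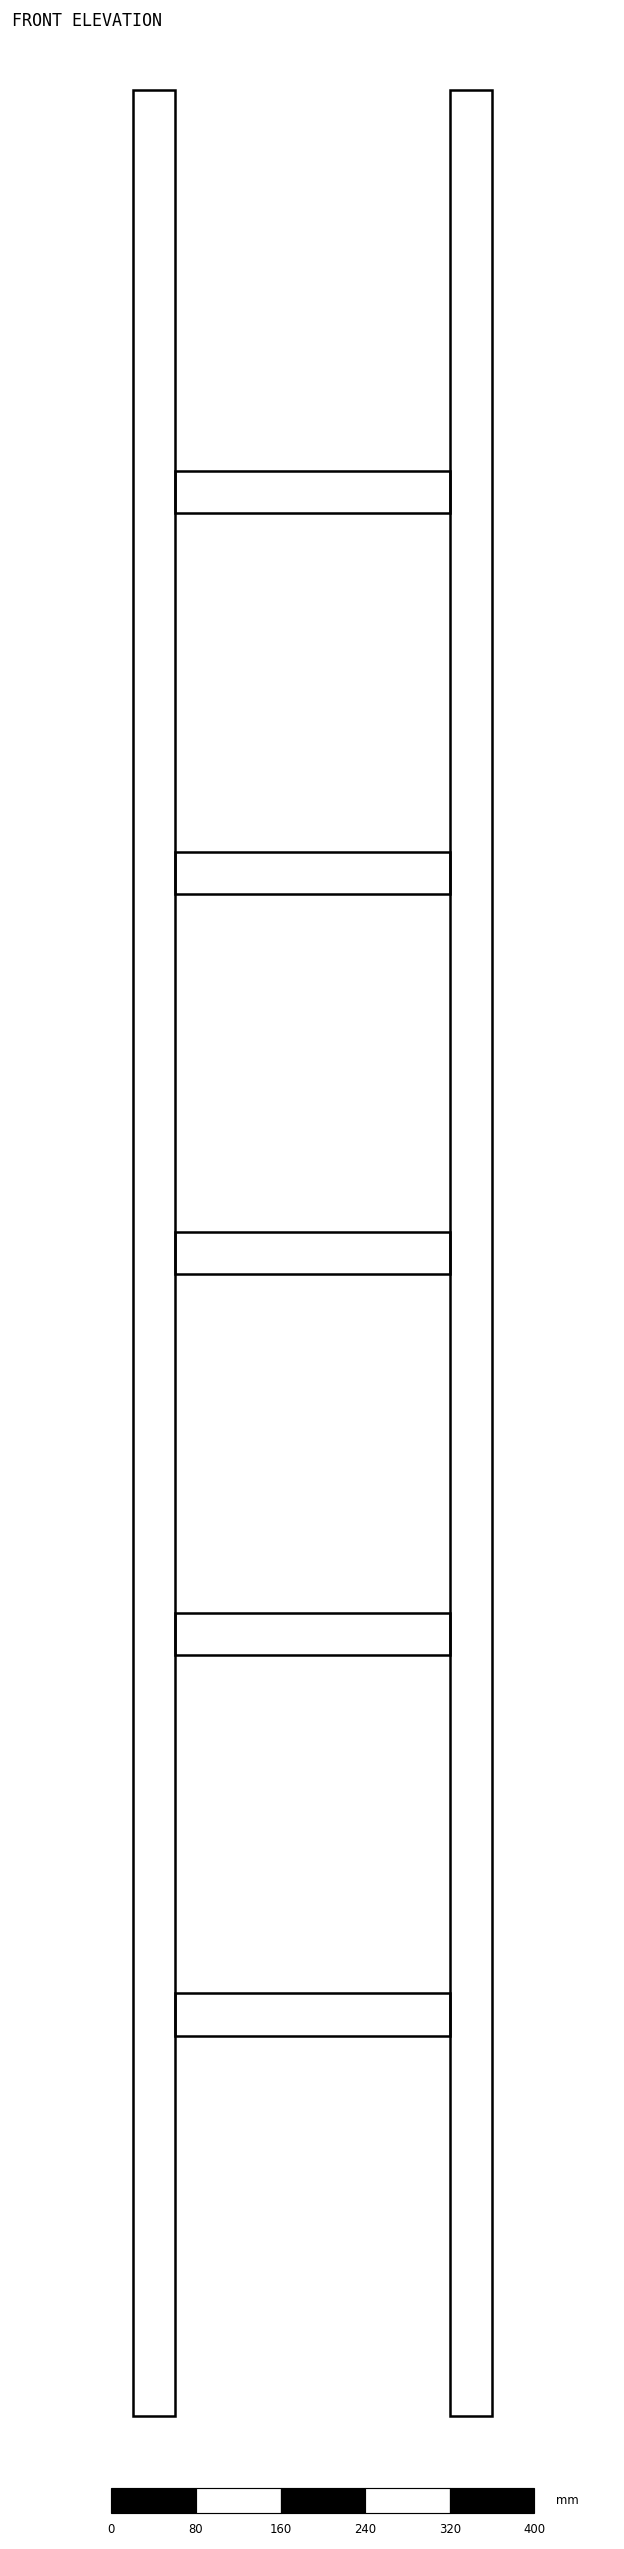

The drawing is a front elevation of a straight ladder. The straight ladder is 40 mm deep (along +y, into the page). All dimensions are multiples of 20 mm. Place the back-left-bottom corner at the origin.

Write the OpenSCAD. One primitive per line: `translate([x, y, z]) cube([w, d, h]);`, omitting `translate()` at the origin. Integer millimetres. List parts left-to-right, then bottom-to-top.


cube([40, 40, 2200]);
translate([40, 0, 360]) cube([260, 40, 40]);
translate([40, 0, 720]) cube([260, 40, 40]);
translate([40, 0, 1080]) cube([260, 40, 40]);
translate([40, 0, 1440]) cube([260, 40, 40]);
translate([40, 0, 1800]) cube([260, 40, 40]);
translate([300, 0, 0]) cube([40, 40, 2200]);
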